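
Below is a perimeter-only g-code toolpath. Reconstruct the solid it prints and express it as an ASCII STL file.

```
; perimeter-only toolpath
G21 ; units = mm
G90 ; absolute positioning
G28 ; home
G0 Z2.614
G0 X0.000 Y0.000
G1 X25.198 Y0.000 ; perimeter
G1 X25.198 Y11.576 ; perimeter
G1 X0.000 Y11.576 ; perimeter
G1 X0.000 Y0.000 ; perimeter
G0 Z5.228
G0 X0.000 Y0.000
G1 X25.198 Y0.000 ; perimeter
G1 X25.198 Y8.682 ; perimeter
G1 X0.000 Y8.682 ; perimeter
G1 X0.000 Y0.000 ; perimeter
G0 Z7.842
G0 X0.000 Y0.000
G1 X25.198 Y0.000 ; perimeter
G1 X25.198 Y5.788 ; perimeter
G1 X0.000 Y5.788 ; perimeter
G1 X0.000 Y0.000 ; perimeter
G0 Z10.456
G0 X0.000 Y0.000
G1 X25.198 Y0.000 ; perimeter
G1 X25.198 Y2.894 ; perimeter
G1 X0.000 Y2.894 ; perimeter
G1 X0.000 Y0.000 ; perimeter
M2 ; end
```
solid part
  facet normal 0.0000 0.0000 -1.0000
    outer loop
      vertex 25.198 14.470 0.000
      vertex 25.198 0.000 0.000
      vertex 0.000 0.000 0.000
    endloop
  endfacet
  facet normal 0.0000 0.0000 -1.0000
    outer loop
      vertex 0.000 14.470 0.000
      vertex 25.198 14.470 0.000
      vertex 0.000 0.000 0.000
    endloop
  endfacet
  facet normal 0.0000 -1.0000 0.0000
    outer loop
      vertex 0.000 0.000 0.000
      vertex 25.198 0.000 0.000
      vertex 25.198 0.000 13.070
    endloop
  endfacet
  facet normal 0.0000 -1.0000 0.0000
    outer loop
      vertex 0.000 0.000 0.000
      vertex 25.198 0.000 13.070
      vertex 0.000 0.000 13.070
    endloop
  endfacet
  facet normal 0.0000 0.6703 0.7421
    outer loop
      vertex 0.000 0.000 13.070
      vertex 25.198 0.000 13.070
      vertex 25.198 14.470 0.000
    endloop
  endfacet
  facet normal 0.0000 0.6703 0.7421
    outer loop
      vertex 0.000 0.000 13.070
      vertex 25.198 14.470 0.000
      vertex 0.000 14.470 0.000
    endloop
  endfacet
  facet normal -1.0000 0.0000 0.0000
    outer loop
      vertex 0.000 0.000 13.070
      vertex 0.000 14.470 0.000
      vertex 0.000 0.000 0.000
    endloop
  endfacet
  facet normal 1.0000 0.0000 0.0000
    outer loop
      vertex 25.198 0.000 0.000
      vertex 25.198 14.470 0.000
      vertex 25.198 0.000 13.070
    endloop
  endfacet
endsolid part

The G0 Z moves step by Δz≈2.614 mm. The G1 loops shrink linearly with z, so the solid tapers from its base footprint up to z≈13.1. Closing with a flat bottom cap and the tapered top and triangulating gives 8 facets — a wedge (ramp): 25.2 × 14.5 mm base, rising to 13.1 mm along the y=0 edge and sloping linearly to z=0 at y=14.5.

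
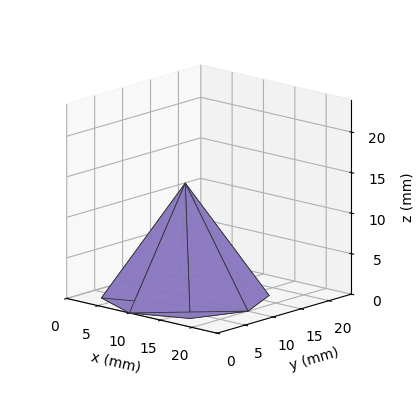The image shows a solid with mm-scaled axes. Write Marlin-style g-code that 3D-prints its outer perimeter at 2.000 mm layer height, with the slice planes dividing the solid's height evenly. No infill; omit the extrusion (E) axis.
Reading the render: the shape is a regular 8-sided pyramid, base circumscribed radius ≈ 10 mm, apex at z ≈ 14 mm (dimensions read to the nearest mm from the axis ticks). For the g-code, the solid's height is divided into equal slices at the stated Δz and each level perimeter traced with G1 moves after a G0 lift.

; perimeter-only toolpath
G21 ; units = mm
G90 ; absolute positioning
G28 ; home
; layer 1
G0 Z2.000
G0 X18.571 Y10.000
G1 X16.061 Y16.061
G1 X10.000 Y18.571
G1 X3.939 Y16.061
G1 X1.429 Y10.000
G1 X3.939 Y3.939
G1 X10.000 Y1.429
G1 X16.061 Y3.939
G1 X18.571 Y10.000
; layer 2
G0 Z4.000
G0 X17.143 Y10.000
G1 X15.051 Y15.051
G1 X10.000 Y17.143
G1 X4.949 Y15.051
G1 X2.857 Y10.000
G1 X4.949 Y4.949
G1 X10.000 Y2.857
G1 X15.051 Y4.949
G1 X17.143 Y10.000
; layer 3
G0 Z6.000
G0 X15.714 Y10.000
G1 X14.041 Y14.041
G1 X10.000 Y15.714
G1 X5.959 Y14.041
G1 X4.286 Y10.000
G1 X5.959 Y5.959
G1 X10.000 Y4.286
G1 X14.041 Y5.959
G1 X15.714 Y10.000
; layer 4
G0 Z8.000
G0 X14.286 Y10.000
G1 X13.030 Y13.030
G1 X10.000 Y14.286
G1 X6.970 Y13.030
G1 X5.714 Y10.000
G1 X6.970 Y6.970
G1 X10.000 Y5.714
G1 X13.030 Y6.970
G1 X14.286 Y10.000
; layer 5
G0 Z10.000
G0 X12.857 Y10.000
G1 X12.020 Y12.020
G1 X10.000 Y12.857
G1 X7.980 Y12.020
G1 X7.143 Y10.000
G1 X7.980 Y7.980
G1 X10.000 Y7.143
G1 X12.020 Y7.980
G1 X12.857 Y10.000
; layer 6
G0 Z12.000
G0 X11.429 Y10.000
G1 X11.010 Y11.010
G1 X10.000 Y11.429
G1 X8.990 Y11.010
G1 X8.571 Y10.000
G1 X8.990 Y8.990
G1 X10.000 Y8.571
G1 X11.010 Y8.990
G1 X11.429 Y10.000
M2 ; end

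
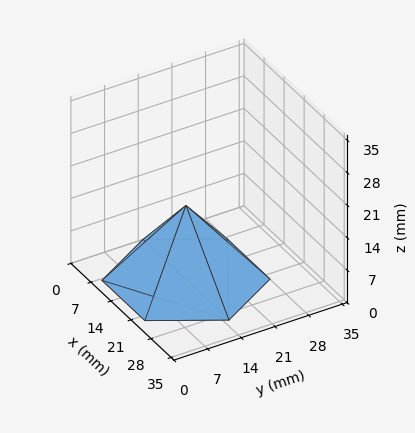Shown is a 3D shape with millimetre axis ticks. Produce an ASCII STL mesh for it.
Reading the render: the shape is a regular 6-sided pyramid, base circumscribed radius ≈ 15 mm, apex at z ≈ 16 mm (dimensions read to the nearest mm from the axis ticks). For the STL, each face is triangulated and given an outward normal.

solid part
  facet normal 0.0000 0.0000 -1.0000
    outer loop
      vertex 7.5 28.0 0.0
      vertex 22.5 28.0 0.0
      vertex 30.0 15.0 0.0
    endloop
  endfacet
  facet normal 0.0000 0.0000 -1.0000
    outer loop
      vertex 0.0 15.0 0.0
      vertex 7.5 28.0 0.0
      vertex 30.0 15.0 0.0
    endloop
  endfacet
  facet normal 0.0000 0.0000 -1.0000
    outer loop
      vertex 7.5 2.0 0.0
      vertex 0.0 15.0 0.0
      vertex 30.0 15.0 0.0
    endloop
  endfacet
  facet normal 0.0000 0.0000 -1.0000
    outer loop
      vertex 22.5 2.0 0.0
      vertex 7.5 2.0 0.0
      vertex 30.0 15.0 0.0
    endloop
  endfacet
  facet normal 0.6724 0.3879 0.6304
    outer loop
      vertex 30.0 15.0 0.0
      vertex 22.5 28.0 0.0
      vertex 15.0 15.0 16.0
    endloop
  endfacet
  facet normal 0.0000 0.7761 0.6306
    outer loop
      vertex 22.5 28.0 0.0
      vertex 7.5 28.0 0.0
      vertex 15.0 15.0 16.0
    endloop
  endfacet
  facet normal -0.6724 0.3879 0.6304
    outer loop
      vertex 7.5 28.0 0.0
      vertex 0.0 15.0 0.0
      vertex 15.0 15.0 16.0
    endloop
  endfacet
  facet normal -0.6724 -0.3879 0.6304
    outer loop
      vertex 0.0 15.0 0.0
      vertex 7.5 2.0 0.0
      vertex 15.0 15.0 16.0
    endloop
  endfacet
  facet normal 0.0000 -0.7761 0.6306
    outer loop
      vertex 7.5 2.0 0.0
      vertex 22.5 2.0 0.0
      vertex 15.0 15.0 16.0
    endloop
  endfacet
  facet normal 0.6724 -0.3879 0.6304
    outer loop
      vertex 22.5 2.0 0.0
      vertex 30.0 15.0 0.0
      vertex 15.0 15.0 16.0
    endloop
  endfacet
endsolid part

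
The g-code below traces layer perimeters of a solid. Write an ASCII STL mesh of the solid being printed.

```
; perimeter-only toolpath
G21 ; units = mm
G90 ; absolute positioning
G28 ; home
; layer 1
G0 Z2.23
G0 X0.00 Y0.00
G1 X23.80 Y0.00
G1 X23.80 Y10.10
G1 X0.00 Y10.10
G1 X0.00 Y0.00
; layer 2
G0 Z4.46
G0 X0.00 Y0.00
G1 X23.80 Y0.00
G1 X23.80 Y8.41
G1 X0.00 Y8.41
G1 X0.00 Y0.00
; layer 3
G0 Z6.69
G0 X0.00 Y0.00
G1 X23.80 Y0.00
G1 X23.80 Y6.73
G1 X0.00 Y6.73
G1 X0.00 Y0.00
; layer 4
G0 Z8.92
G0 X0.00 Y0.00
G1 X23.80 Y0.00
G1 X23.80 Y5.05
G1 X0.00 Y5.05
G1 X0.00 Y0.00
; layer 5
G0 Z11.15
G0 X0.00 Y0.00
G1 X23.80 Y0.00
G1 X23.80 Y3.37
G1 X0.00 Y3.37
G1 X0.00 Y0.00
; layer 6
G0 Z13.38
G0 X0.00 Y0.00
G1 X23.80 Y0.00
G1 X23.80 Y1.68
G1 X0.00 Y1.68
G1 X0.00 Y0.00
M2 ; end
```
solid part
  facet normal 0.0000 0.0000 -1.0000
    outer loop
      vertex 23.80 11.78 0.00
      vertex 23.80 0.00 0.00
      vertex 0.00 0.00 0.00
    endloop
  endfacet
  facet normal 0.0000 0.0000 -1.0000
    outer loop
      vertex 0.00 11.78 0.00
      vertex 23.80 11.78 0.00
      vertex 0.00 0.00 0.00
    endloop
  endfacet
  facet normal 0.0000 -1.0000 0.0000
    outer loop
      vertex 0.00 0.00 0.00
      vertex 23.80 0.00 0.00
      vertex 23.80 0.00 15.61
    endloop
  endfacet
  facet normal 0.0000 -1.0000 0.0000
    outer loop
      vertex 0.00 0.00 0.00
      vertex 23.80 0.00 15.61
      vertex 0.00 0.00 15.61
    endloop
  endfacet
  facet normal 0.0000 0.7982 0.6024
    outer loop
      vertex 0.00 0.00 15.61
      vertex 23.80 0.00 15.61
      vertex 23.80 11.78 0.00
    endloop
  endfacet
  facet normal 0.0000 0.7982 0.6024
    outer loop
      vertex 0.00 0.00 15.61
      vertex 23.80 11.78 0.00
      vertex 0.00 11.78 0.00
    endloop
  endfacet
  facet normal -1.0000 0.0000 0.0000
    outer loop
      vertex 0.00 0.00 15.61
      vertex 0.00 11.78 0.00
      vertex 0.00 0.00 0.00
    endloop
  endfacet
  facet normal 1.0000 0.0000 0.0000
    outer loop
      vertex 23.80 0.00 0.00
      vertex 23.80 11.78 0.00
      vertex 23.80 0.00 15.61
    endloop
  endfacet
endsolid part

The G0 Z moves step by Δz≈2.23 mm. The G1 loops shrink linearly with z, so the solid tapers from its base footprint up to z≈15.6. Closing with a flat bottom cap and the tapered top and triangulating gives 8 facets — a wedge (ramp): 23.8 × 11.8 mm base, rising to 15.6 mm along the y=0 edge and sloping linearly to z=0 at y=11.8.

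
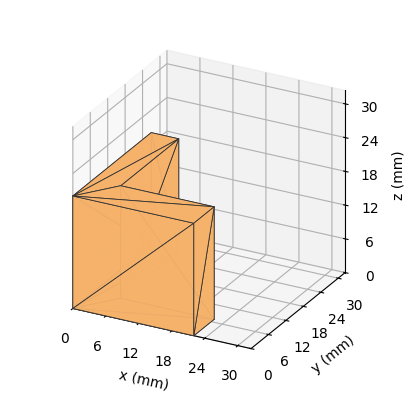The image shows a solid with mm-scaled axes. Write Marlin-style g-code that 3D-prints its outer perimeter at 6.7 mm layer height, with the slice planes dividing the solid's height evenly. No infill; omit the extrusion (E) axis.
Reading the render: the shape is an L-shaped prism: outer 22 × 27 mm, arm thicknesses ≈ 7 mm (horizontal) and 5 mm (vertical), extruded 20 mm in z (dimensions read to the nearest mm from the axis ticks). For the g-code, the solid's height is divided into equal slices at the stated Δz and each level perimeter traced with G1 moves after a G0 lift.

; perimeter-only toolpath
G21 ; units = mm
G90 ; absolute positioning
G28 ; home
; layer 1
G0 Z6.7
G0 X0.0 Y0.0
G1 X22.0 Y0.0
G1 X22.0 Y7.0
G1 X5.0 Y7.0
G1 X5.0 Y27.0
G1 X0.0 Y27.0
G1 X0.0 Y0.0
; layer 2
G0 Z13.3
G0 X0.0 Y0.0
G1 X22.0 Y0.0
G1 X22.0 Y7.0
G1 X5.0 Y7.0
G1 X5.0 Y27.0
G1 X0.0 Y27.0
G1 X0.0 Y0.0
; layer 3
G0 Z20.0
G0 X0.0 Y0.0
G1 X22.0 Y0.0
G1 X22.0 Y7.0
G1 X5.0 Y7.0
G1 X5.0 Y27.0
G1 X0.0 Y27.0
G1 X0.0 Y0.0
M2 ; end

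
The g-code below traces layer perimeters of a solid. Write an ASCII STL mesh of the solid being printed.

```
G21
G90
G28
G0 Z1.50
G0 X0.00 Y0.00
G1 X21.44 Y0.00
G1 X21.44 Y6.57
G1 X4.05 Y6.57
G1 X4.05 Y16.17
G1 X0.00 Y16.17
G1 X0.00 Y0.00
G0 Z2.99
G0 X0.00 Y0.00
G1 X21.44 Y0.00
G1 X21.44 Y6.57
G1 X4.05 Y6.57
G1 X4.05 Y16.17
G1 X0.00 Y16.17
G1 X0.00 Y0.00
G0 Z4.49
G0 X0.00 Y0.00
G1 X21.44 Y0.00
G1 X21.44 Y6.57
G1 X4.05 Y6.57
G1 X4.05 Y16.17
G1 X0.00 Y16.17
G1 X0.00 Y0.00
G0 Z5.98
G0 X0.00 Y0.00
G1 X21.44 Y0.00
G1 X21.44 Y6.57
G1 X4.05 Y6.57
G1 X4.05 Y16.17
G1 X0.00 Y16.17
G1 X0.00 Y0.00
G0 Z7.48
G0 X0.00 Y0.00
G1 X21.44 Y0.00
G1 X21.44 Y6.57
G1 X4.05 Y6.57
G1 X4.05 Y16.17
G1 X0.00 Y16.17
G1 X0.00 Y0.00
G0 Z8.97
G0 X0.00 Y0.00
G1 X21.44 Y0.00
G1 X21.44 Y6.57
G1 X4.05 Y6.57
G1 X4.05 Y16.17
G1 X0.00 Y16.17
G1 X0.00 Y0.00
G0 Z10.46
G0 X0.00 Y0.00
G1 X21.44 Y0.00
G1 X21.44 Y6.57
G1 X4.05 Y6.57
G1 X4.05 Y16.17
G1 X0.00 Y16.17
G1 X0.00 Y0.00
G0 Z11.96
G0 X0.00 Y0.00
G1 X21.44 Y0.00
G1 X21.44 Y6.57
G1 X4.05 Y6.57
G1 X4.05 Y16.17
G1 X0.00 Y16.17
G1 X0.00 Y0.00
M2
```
solid part
  facet normal 0.0000 0.0000 -1.0000
    outer loop
      vertex 21.44 6.57 0.00
      vertex 21.44 0.00 0.00
      vertex 0.00 0.00 0.00
    endloop
  endfacet
  facet normal 0.0000 0.0000 -1.0000
    outer loop
      vertex 4.05 6.57 0.00
      vertex 21.44 6.57 0.00
      vertex 0.00 0.00 0.00
    endloop
  endfacet
  facet normal 0.0000 0.0000 -1.0000
    outer loop
      vertex 4.05 16.17 0.00
      vertex 4.05 6.57 0.00
      vertex 0.00 0.00 0.00
    endloop
  endfacet
  facet normal 0.0000 0.0000 -1.0000
    outer loop
      vertex 0.00 16.17 0.00
      vertex 4.05 16.17 0.00
      vertex 0.00 0.00 0.00
    endloop
  endfacet
  facet normal 0.0000 0.0000 1.0000
    outer loop
      vertex 0.00 0.00 11.96
      vertex 21.44 0.00 11.96
      vertex 21.44 6.57 11.96
    endloop
  endfacet
  facet normal 0.0000 0.0000 1.0000
    outer loop
      vertex 0.00 0.00 11.96
      vertex 21.44 6.57 11.96
      vertex 4.05 6.57 11.96
    endloop
  endfacet
  facet normal 0.0000 0.0000 1.0000
    outer loop
      vertex 0.00 0.00 11.96
      vertex 4.05 6.57 11.96
      vertex 4.05 16.17 11.96
    endloop
  endfacet
  facet normal 0.0000 0.0000 1.0000
    outer loop
      vertex 0.00 0.00 11.96
      vertex 4.05 16.17 11.96
      vertex 0.00 16.17 11.96
    endloop
  endfacet
  facet normal 0.0000 -1.0000 0.0000
    outer loop
      vertex 0.00 0.00 0.00
      vertex 21.44 0.00 0.00
      vertex 21.44 0.00 11.96
    endloop
  endfacet
  facet normal 0.0000 -1.0000 0.0000
    outer loop
      vertex 0.00 0.00 0.00
      vertex 21.44 0.00 11.96
      vertex 0.00 0.00 11.96
    endloop
  endfacet
  facet normal 1.0000 0.0000 0.0000
    outer loop
      vertex 21.44 0.00 0.00
      vertex 21.44 6.57 0.00
      vertex 21.44 6.57 11.96
    endloop
  endfacet
  facet normal 1.0000 0.0000 0.0000
    outer loop
      vertex 21.44 0.00 0.00
      vertex 21.44 6.57 11.96
      vertex 21.44 0.00 11.96
    endloop
  endfacet
  facet normal 0.0000 1.0000 0.0000
    outer loop
      vertex 21.44 6.57 0.00
      vertex 4.05 6.57 0.00
      vertex 4.05 6.57 11.96
    endloop
  endfacet
  facet normal 0.0000 1.0000 0.0000
    outer loop
      vertex 21.44 6.57 0.00
      vertex 4.05 6.57 11.96
      vertex 21.44 6.57 11.96
    endloop
  endfacet
  facet normal 1.0000 0.0000 0.0000
    outer loop
      vertex 4.05 6.57 0.00
      vertex 4.05 16.17 0.00
      vertex 4.05 16.17 11.96
    endloop
  endfacet
  facet normal 1.0000 0.0000 0.0000
    outer loop
      vertex 4.05 6.57 0.00
      vertex 4.05 16.17 11.96
      vertex 4.05 6.57 11.96
    endloop
  endfacet
  facet normal 0.0000 1.0000 0.0000
    outer loop
      vertex 4.05 16.17 0.00
      vertex 0.00 16.17 0.00
      vertex 0.00 16.17 11.96
    endloop
  endfacet
  facet normal 0.0000 1.0000 0.0000
    outer loop
      vertex 4.05 16.17 0.00
      vertex 0.00 16.17 11.96
      vertex 4.05 16.17 11.96
    endloop
  endfacet
  facet normal -1.0000 0.0000 0.0000
    outer loop
      vertex 0.00 16.17 0.00
      vertex 0.00 0.00 0.00
      vertex 0.00 0.00 11.96
    endloop
  endfacet
  facet normal -1.0000 0.0000 0.0000
    outer loop
      vertex 0.00 16.17 0.00
      vertex 0.00 0.00 11.96
      vertex 0.00 16.17 11.96
    endloop
  endfacet
endsolid part

The G0 Z moves step by Δz≈1.50 mm. Every layer's G1 loop is the same polygon, so the solid is a straight extrusion of it from z=0 to z≈12. Closing with flat bottom and top caps and triangulating gives 20 facets — an L-shaped prism: outer 21.4 × 16.2 mm, arm thicknesses ≈ 6.57 mm (horizontal) and 4.05 mm (vertical), extruded 12 mm in z.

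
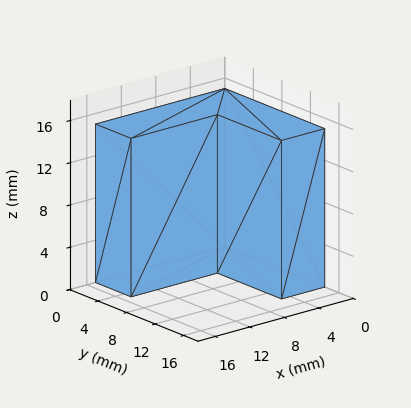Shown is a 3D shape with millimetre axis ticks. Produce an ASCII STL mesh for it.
Reading the render: the shape is an L-shaped prism: outer 15 × 14 mm, arm thicknesses ≈ 5 mm (horizontal) and 5 mm (vertical), extruded 15 mm in z (dimensions read to the nearest mm from the axis ticks). For the STL, each face is triangulated and given an outward normal.

solid part
  facet normal 0.0000 0.0000 -1.0000
    outer loop
      vertex 15.00 5.00 0.00
      vertex 15.00 0.00 0.00
      vertex 0.00 0.00 0.00
    endloop
  endfacet
  facet normal 0.0000 0.0000 -1.0000
    outer loop
      vertex 5.00 5.00 0.00
      vertex 15.00 5.00 0.00
      vertex 0.00 0.00 0.00
    endloop
  endfacet
  facet normal 0.0000 0.0000 -1.0000
    outer loop
      vertex 5.00 14.00 0.00
      vertex 5.00 5.00 0.00
      vertex 0.00 0.00 0.00
    endloop
  endfacet
  facet normal 0.0000 0.0000 -1.0000
    outer loop
      vertex 0.00 14.00 0.00
      vertex 5.00 14.00 0.00
      vertex 0.00 0.00 0.00
    endloop
  endfacet
  facet normal 0.0000 0.0000 1.0000
    outer loop
      vertex 0.00 0.00 15.00
      vertex 15.00 0.00 15.00
      vertex 15.00 5.00 15.00
    endloop
  endfacet
  facet normal 0.0000 0.0000 1.0000
    outer loop
      vertex 0.00 0.00 15.00
      vertex 15.00 5.00 15.00
      vertex 5.00 5.00 15.00
    endloop
  endfacet
  facet normal 0.0000 0.0000 1.0000
    outer loop
      vertex 0.00 0.00 15.00
      vertex 5.00 5.00 15.00
      vertex 5.00 14.00 15.00
    endloop
  endfacet
  facet normal 0.0000 0.0000 1.0000
    outer loop
      vertex 0.00 0.00 15.00
      vertex 5.00 14.00 15.00
      vertex 0.00 14.00 15.00
    endloop
  endfacet
  facet normal 0.0000 -1.0000 0.0000
    outer loop
      vertex 0.00 0.00 0.00
      vertex 15.00 0.00 0.00
      vertex 15.00 0.00 15.00
    endloop
  endfacet
  facet normal 0.0000 -1.0000 0.0000
    outer loop
      vertex 0.00 0.00 0.00
      vertex 15.00 0.00 15.00
      vertex 0.00 0.00 15.00
    endloop
  endfacet
  facet normal 1.0000 0.0000 0.0000
    outer loop
      vertex 15.00 0.00 0.00
      vertex 15.00 5.00 0.00
      vertex 15.00 5.00 15.00
    endloop
  endfacet
  facet normal 1.0000 0.0000 0.0000
    outer loop
      vertex 15.00 0.00 0.00
      vertex 15.00 5.00 15.00
      vertex 15.00 0.00 15.00
    endloop
  endfacet
  facet normal 0.0000 1.0000 0.0000
    outer loop
      vertex 15.00 5.00 0.00
      vertex 5.00 5.00 0.00
      vertex 5.00 5.00 15.00
    endloop
  endfacet
  facet normal 0.0000 1.0000 0.0000
    outer loop
      vertex 15.00 5.00 0.00
      vertex 5.00 5.00 15.00
      vertex 15.00 5.00 15.00
    endloop
  endfacet
  facet normal 1.0000 0.0000 0.0000
    outer loop
      vertex 5.00 5.00 0.00
      vertex 5.00 14.00 0.00
      vertex 5.00 14.00 15.00
    endloop
  endfacet
  facet normal 1.0000 0.0000 0.0000
    outer loop
      vertex 5.00 5.00 0.00
      vertex 5.00 14.00 15.00
      vertex 5.00 5.00 15.00
    endloop
  endfacet
  facet normal 0.0000 1.0000 0.0000
    outer loop
      vertex 5.00 14.00 0.00
      vertex 0.00 14.00 0.00
      vertex 0.00 14.00 15.00
    endloop
  endfacet
  facet normal 0.0000 1.0000 0.0000
    outer loop
      vertex 5.00 14.00 0.00
      vertex 0.00 14.00 15.00
      vertex 5.00 14.00 15.00
    endloop
  endfacet
  facet normal -1.0000 0.0000 0.0000
    outer loop
      vertex 0.00 14.00 0.00
      vertex 0.00 0.00 0.00
      vertex 0.00 0.00 15.00
    endloop
  endfacet
  facet normal -1.0000 0.0000 0.0000
    outer loop
      vertex 0.00 14.00 0.00
      vertex 0.00 0.00 15.00
      vertex 0.00 14.00 15.00
    endloop
  endfacet
endsolid part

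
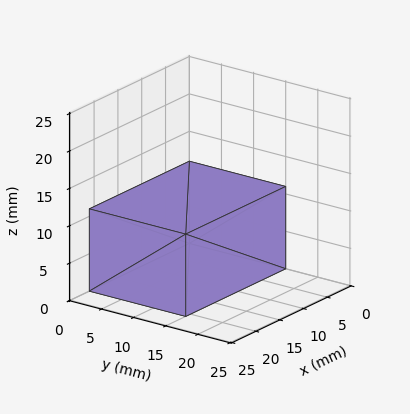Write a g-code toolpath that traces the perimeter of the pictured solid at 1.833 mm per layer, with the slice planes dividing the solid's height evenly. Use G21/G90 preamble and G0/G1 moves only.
Reading the render: the shape is a rectangular box, roughly 21 × 15 mm footprint and 11 mm tall (dimensions read to the nearest mm from the axis ticks). For the g-code, the solid's height is divided into equal slices at the stated Δz and each level perimeter traced with G1 moves after a G0 lift.

; perimeter-only toolpath
G21 ; units = mm
G90 ; absolute positioning
G28 ; home
; layer 1
G0 Z1.833
G0 X0.000 Y0.000
G1 X21.000 Y0.000
G1 X21.000 Y15.000
G1 X0.000 Y15.000
G1 X0.000 Y0.000
; layer 2
G0 Z3.667
G0 X0.000 Y0.000
G1 X21.000 Y0.000
G1 X21.000 Y15.000
G1 X0.000 Y15.000
G1 X0.000 Y0.000
; layer 3
G0 Z5.500
G0 X0.000 Y0.000
G1 X21.000 Y0.000
G1 X21.000 Y15.000
G1 X0.000 Y15.000
G1 X0.000 Y0.000
; layer 4
G0 Z7.333
G0 X0.000 Y0.000
G1 X21.000 Y0.000
G1 X21.000 Y15.000
G1 X0.000 Y15.000
G1 X0.000 Y0.000
; layer 5
G0 Z9.167
G0 X0.000 Y0.000
G1 X21.000 Y0.000
G1 X21.000 Y15.000
G1 X0.000 Y15.000
G1 X0.000 Y0.000
; layer 6
G0 Z11.000
G0 X0.000 Y0.000
G1 X21.000 Y0.000
G1 X21.000 Y15.000
G1 X0.000 Y15.000
G1 X0.000 Y0.000
M2 ; end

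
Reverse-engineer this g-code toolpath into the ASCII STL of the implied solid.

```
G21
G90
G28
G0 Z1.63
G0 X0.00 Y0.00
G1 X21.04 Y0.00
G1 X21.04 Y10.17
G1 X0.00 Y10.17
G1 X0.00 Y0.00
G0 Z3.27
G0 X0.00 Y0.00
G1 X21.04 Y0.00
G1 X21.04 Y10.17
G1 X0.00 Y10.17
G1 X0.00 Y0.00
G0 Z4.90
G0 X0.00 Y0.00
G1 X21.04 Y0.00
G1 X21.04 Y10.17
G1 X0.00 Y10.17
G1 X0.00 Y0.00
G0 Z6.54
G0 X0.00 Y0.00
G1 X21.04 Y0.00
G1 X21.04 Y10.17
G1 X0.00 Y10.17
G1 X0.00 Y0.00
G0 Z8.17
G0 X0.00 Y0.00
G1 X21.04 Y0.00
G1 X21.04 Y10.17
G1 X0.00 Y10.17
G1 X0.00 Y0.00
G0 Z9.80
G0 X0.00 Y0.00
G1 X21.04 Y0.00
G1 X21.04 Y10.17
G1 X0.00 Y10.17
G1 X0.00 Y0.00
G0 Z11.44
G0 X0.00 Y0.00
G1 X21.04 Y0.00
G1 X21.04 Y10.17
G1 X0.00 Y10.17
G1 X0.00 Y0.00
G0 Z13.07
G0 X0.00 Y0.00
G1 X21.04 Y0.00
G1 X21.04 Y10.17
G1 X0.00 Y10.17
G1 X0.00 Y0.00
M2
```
solid part
  facet normal 0.0000 0.0000 -1.0000
    outer loop
      vertex 21.04 10.17 0.00
      vertex 21.04 0.00 0.00
      vertex 0.00 0.00 0.00
    endloop
  endfacet
  facet normal 0.0000 0.0000 -1.0000
    outer loop
      vertex 0.00 10.17 0.00
      vertex 21.04 10.17 0.00
      vertex 0.00 0.00 0.00
    endloop
  endfacet
  facet normal 0.0000 0.0000 1.0000
    outer loop
      vertex 0.00 0.00 13.07
      vertex 21.04 0.00 13.07
      vertex 21.04 10.17 13.07
    endloop
  endfacet
  facet normal 0.0000 0.0000 1.0000
    outer loop
      vertex 0.00 0.00 13.07
      vertex 21.04 10.17 13.07
      vertex 0.00 10.17 13.07
    endloop
  endfacet
  facet normal 0.0000 -1.0000 0.0000
    outer loop
      vertex 0.00 0.00 0.00
      vertex 21.04 0.00 0.00
      vertex 21.04 0.00 13.07
    endloop
  endfacet
  facet normal 0.0000 -1.0000 0.0000
    outer loop
      vertex 0.00 0.00 0.00
      vertex 21.04 0.00 13.07
      vertex 0.00 0.00 13.07
    endloop
  endfacet
  facet normal 0.0000 1.0000 0.0000
    outer loop
      vertex 21.04 10.17 13.07
      vertex 21.04 10.17 0.00
      vertex 0.00 10.17 0.00
    endloop
  endfacet
  facet normal 0.0000 1.0000 0.0000
    outer loop
      vertex 0.00 10.17 13.07
      vertex 21.04 10.17 13.07
      vertex 0.00 10.17 0.00
    endloop
  endfacet
  facet normal -1.0000 0.0000 0.0000
    outer loop
      vertex 0.00 10.17 13.07
      vertex 0.00 10.17 0.00
      vertex 0.00 0.00 0.00
    endloop
  endfacet
  facet normal -1.0000 0.0000 0.0000
    outer loop
      vertex 0.00 0.00 13.07
      vertex 0.00 10.17 13.07
      vertex 0.00 0.00 0.00
    endloop
  endfacet
  facet normal 1.0000 0.0000 0.0000
    outer loop
      vertex 21.04 0.00 0.00
      vertex 21.04 10.17 0.00
      vertex 21.04 10.17 13.07
    endloop
  endfacet
  facet normal 1.0000 0.0000 0.0000
    outer loop
      vertex 21.04 0.00 0.00
      vertex 21.04 10.17 13.07
      vertex 21.04 0.00 13.07
    endloop
  endfacet
endsolid part

The G0 Z moves step by Δz≈1.63 mm. Every layer's G1 loop is the same polygon, so the solid is a straight extrusion of it from z=0 to z≈13.1. Closing with flat bottom and top caps and triangulating gives 12 facets — a rectangular box, roughly 21 × 10.2 mm footprint and 13.1 mm tall.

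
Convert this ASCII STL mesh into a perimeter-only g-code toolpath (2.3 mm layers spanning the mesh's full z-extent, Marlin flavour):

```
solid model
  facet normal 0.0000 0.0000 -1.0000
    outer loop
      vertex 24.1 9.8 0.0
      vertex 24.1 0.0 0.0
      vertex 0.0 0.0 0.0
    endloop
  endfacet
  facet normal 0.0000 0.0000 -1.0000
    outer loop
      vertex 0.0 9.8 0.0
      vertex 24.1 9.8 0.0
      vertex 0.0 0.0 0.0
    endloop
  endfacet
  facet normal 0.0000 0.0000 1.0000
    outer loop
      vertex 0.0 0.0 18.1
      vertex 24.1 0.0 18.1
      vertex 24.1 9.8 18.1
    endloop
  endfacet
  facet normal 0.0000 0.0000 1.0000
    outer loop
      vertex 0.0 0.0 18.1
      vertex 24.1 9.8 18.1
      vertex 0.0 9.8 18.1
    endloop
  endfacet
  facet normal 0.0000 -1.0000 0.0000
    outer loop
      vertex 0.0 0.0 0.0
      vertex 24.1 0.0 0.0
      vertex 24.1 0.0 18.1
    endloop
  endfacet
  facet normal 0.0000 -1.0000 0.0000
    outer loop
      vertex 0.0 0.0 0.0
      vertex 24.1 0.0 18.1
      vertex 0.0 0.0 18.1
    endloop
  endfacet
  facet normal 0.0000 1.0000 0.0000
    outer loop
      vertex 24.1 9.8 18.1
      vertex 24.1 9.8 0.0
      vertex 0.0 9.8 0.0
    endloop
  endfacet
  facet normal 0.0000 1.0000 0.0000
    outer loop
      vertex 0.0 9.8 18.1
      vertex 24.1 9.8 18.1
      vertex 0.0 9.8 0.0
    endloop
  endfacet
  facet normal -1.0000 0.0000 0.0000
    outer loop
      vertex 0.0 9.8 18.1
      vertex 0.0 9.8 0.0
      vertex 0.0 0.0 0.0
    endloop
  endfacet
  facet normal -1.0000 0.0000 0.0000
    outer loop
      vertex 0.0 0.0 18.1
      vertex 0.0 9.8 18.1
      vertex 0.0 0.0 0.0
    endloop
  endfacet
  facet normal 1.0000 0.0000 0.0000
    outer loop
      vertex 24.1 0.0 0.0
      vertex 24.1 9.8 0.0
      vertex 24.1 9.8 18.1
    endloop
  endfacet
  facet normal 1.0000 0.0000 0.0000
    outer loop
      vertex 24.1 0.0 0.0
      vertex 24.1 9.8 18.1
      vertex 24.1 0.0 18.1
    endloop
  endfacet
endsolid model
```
; perimeter-only toolpath
G21 ; units = mm
G90 ; absolute positioning
G28 ; home
; layer 1
G0 Z2.3
G0 X0.0 Y0.0
G1 X24.1 Y0.0
G1 X24.1 Y9.8
G1 X0.0 Y9.8
G1 X0.0 Y0.0
; layer 2
G0 Z4.5
G0 X0.0 Y0.0
G1 X24.1 Y0.0
G1 X24.1 Y9.8
G1 X0.0 Y9.8
G1 X0.0 Y0.0
; layer 3
G0 Z6.8
G0 X0.0 Y0.0
G1 X24.1 Y0.0
G1 X24.1 Y9.8
G1 X0.0 Y9.8
G1 X0.0 Y0.0
; layer 4
G0 Z9.1
G0 X0.0 Y0.0
G1 X24.1 Y0.0
G1 X24.1 Y9.8
G1 X0.0 Y9.8
G1 X0.0 Y0.0
; layer 5
G0 Z11.3
G0 X0.0 Y0.0
G1 X24.1 Y0.0
G1 X24.1 Y9.8
G1 X0.0 Y9.8
G1 X0.0 Y0.0
; layer 6
G0 Z13.6
G0 X0.0 Y0.0
G1 X24.1 Y0.0
G1 X24.1 Y9.8
G1 X0.0 Y9.8
G1 X0.0 Y0.0
; layer 7
G0 Z15.8
G0 X0.0 Y0.0
G1 X24.1 Y0.0
G1 X24.1 Y9.8
G1 X0.0 Y9.8
G1 X0.0 Y0.0
; layer 8
G0 Z18.1
G0 X0.0 Y0.0
G1 X24.1 Y0.0
G1 X24.1 Y9.8
G1 X0.0 Y9.8
G1 X0.0 Y0.0
M2 ; end

The solid is a rectangular box, roughly 24.1 × 9.8 mm footprint and 18.1 mm tall. Slicing at Δz = 2.3 mm — 8 equal slices spanning the solid's height, so layer i sits at z = i·h/8 — gives 8 non-empty perimeters. Each is a 4-segment closed polygon; G0 lifts to the layer z and rapids to the start vertex, then G1 traces the edges.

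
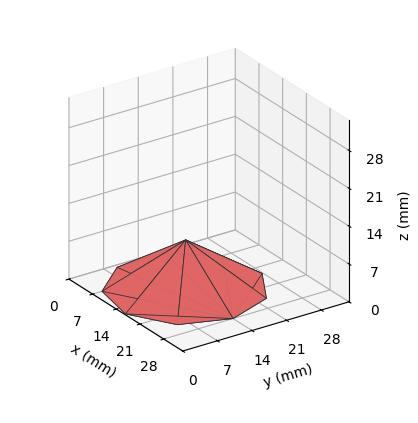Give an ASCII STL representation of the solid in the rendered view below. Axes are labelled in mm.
Reading the render: the shape is a regular 9-sided pyramid, base circumscribed radius ≈ 14 mm, apex at z ≈ 9 mm (dimensions read to the nearest mm from the axis ticks). For the STL, each face is triangulated and given an outward normal.

solid part
  facet normal 0.0000 0.0000 -1.0000
    outer loop
      vertex 16.4 27.8 0.0
      vertex 24.7 23.0 0.0
      vertex 28.0 14.0 0.0
    endloop
  endfacet
  facet normal 0.0000 0.0000 -1.0000
    outer loop
      vertex 7.0 26.1 0.0
      vertex 16.4 27.8 0.0
      vertex 28.0 14.0 0.0
    endloop
  endfacet
  facet normal 0.0000 0.0000 -1.0000
    outer loop
      vertex 0.8 18.8 0.0
      vertex 7.0 26.1 0.0
      vertex 28.0 14.0 0.0
    endloop
  endfacet
  facet normal 0.0000 0.0000 -1.0000
    outer loop
      vertex 0.8 9.2 0.0
      vertex 0.8 18.8 0.0
      vertex 28.0 14.0 0.0
    endloop
  endfacet
  facet normal 0.0000 0.0000 -1.0000
    outer loop
      vertex 7.0 1.9 0.0
      vertex 0.8 9.2 0.0
      vertex 28.0 14.0 0.0
    endloop
  endfacet
  facet normal 0.0000 0.0000 -1.0000
    outer loop
      vertex 16.4 0.2 0.0
      vertex 7.0 1.9 0.0
      vertex 28.0 14.0 0.0
    endloop
  endfacet
  facet normal 0.0000 0.0000 -1.0000
    outer loop
      vertex 24.7 5.0 0.0
      vertex 16.4 0.2 0.0
      vertex 28.0 14.0 0.0
    endloop
  endfacet
  facet normal 0.5304 0.1945 0.8251
    outer loop
      vertex 28.0 14.0 0.0
      vertex 24.7 23.0 0.0
      vertex 14.0 14.0 9.0
    endloop
  endfacet
  facet normal 0.2828 0.4890 0.8252
    outer loop
      vertex 24.7 23.0 0.0
      vertex 16.4 27.8 0.0
      vertex 14.0 14.0 9.0
    endloop
  endfacet
  facet normal -0.1005 0.5557 0.8253
    outer loop
      vertex 16.4 27.8 0.0
      vertex 7.0 26.1 0.0
      vertex 14.0 14.0 9.0
    endloop
  endfacet
  facet normal -0.4301 0.3653 0.8256
    outer loop
      vertex 7.0 26.1 0.0
      vertex 0.8 18.8 0.0
      vertex 14.0 14.0 9.0
    endloop
  endfacet
  facet normal -0.5633 0.0000 0.8262
    outer loop
      vertex 0.8 18.8 0.0
      vertex 0.8 9.2 0.0
      vertex 14.0 14.0 9.0
    endloop
  endfacet
  facet normal -0.4301 -0.3653 0.8256
    outer loop
      vertex 0.8 9.2 0.0
      vertex 7.0 1.9 0.0
      vertex 14.0 14.0 9.0
    endloop
  endfacet
  facet normal -0.1005 -0.5557 0.8253
    outer loop
      vertex 7.0 1.9 0.0
      vertex 16.4 0.2 0.0
      vertex 14.0 14.0 9.0
    endloop
  endfacet
  facet normal 0.2828 -0.4890 0.8252
    outer loop
      vertex 16.4 0.2 0.0
      vertex 24.7 5.0 0.0
      vertex 14.0 14.0 9.0
    endloop
  endfacet
  facet normal 0.5304 -0.1945 0.8251
    outer loop
      vertex 24.7 5.0 0.0
      vertex 28.0 14.0 0.0
      vertex 14.0 14.0 9.0
    endloop
  endfacet
endsolid part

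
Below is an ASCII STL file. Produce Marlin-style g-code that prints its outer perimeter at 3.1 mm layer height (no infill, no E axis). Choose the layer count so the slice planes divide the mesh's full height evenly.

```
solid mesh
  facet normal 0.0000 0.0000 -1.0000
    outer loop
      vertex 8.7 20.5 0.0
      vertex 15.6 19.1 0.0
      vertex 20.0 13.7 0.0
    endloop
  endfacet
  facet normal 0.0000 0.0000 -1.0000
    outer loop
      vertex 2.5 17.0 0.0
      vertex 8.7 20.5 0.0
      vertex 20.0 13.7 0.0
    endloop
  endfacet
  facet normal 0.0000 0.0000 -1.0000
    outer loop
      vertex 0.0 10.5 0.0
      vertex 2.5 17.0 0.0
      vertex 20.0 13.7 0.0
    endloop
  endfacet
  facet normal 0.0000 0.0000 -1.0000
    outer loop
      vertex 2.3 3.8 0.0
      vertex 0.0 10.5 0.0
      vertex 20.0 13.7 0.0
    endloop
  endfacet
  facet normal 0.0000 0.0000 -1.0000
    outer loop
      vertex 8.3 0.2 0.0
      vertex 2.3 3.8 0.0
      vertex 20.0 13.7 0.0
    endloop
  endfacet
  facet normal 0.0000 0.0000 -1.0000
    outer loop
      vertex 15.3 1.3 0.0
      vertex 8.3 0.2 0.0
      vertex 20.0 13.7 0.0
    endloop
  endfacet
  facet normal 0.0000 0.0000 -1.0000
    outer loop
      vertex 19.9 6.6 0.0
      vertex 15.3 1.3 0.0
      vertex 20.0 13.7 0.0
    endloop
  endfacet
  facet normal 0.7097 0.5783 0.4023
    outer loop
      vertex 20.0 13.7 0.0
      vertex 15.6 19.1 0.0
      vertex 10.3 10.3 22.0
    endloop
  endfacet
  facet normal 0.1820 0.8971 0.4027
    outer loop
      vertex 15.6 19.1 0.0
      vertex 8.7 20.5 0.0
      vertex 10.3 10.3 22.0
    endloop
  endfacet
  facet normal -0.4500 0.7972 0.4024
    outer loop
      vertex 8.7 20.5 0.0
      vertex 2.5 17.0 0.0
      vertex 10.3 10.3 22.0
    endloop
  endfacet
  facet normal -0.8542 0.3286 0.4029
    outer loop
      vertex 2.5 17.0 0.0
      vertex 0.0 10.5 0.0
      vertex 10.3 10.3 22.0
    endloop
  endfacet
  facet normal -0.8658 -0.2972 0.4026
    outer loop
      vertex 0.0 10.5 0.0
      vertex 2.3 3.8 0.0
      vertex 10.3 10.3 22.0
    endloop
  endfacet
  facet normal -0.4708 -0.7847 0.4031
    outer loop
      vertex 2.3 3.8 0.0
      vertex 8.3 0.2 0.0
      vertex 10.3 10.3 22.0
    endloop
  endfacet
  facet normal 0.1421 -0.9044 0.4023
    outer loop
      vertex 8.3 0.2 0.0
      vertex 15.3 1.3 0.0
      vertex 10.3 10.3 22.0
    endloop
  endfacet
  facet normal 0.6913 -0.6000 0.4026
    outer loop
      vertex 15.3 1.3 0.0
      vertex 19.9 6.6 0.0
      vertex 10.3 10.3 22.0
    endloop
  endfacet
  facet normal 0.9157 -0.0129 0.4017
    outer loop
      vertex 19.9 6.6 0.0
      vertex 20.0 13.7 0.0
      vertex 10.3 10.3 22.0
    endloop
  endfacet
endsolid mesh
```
; perimeter-only toolpath
G21 ; units = mm
G90 ; absolute positioning
G28 ; home
; layer 1
G0 Z3.1
G0 X18.6 Y13.2
G1 X14.8 Y17.8
G1 X8.9 Y19.0
G1 X3.6 Y16.0
G1 X1.5 Y10.5
G1 X3.4 Y4.7
G1 X8.6 Y1.6
G1 X14.6 Y2.6
G1 X18.5 Y7.1
G1 X18.6 Y13.2
; layer 2
G0 Z6.3
G0 X17.2 Y12.7
G1 X14.1 Y16.6
G1 X9.2 Y17.6
G1 X4.7 Y15.1
G1 X2.9 Y10.4
G1 X4.6 Y5.7
G1 X8.9 Y3.1
G1 X13.9 Y3.9
G1 X17.2 Y7.7
G1 X17.2 Y12.7
; layer 3
G0 Z9.4
G0 X15.8 Y12.2
G1 X13.3 Y15.3
G1 X9.4 Y16.1
G1 X5.8 Y14.1
G1 X4.4 Y10.4
G1 X5.7 Y6.6
G1 X9.2 Y4.5
G1 X13.2 Y5.2
G1 X15.8 Y8.2
G1 X15.8 Y12.2
; layer 4
G0 Z12.6
G0 X14.5 Y11.8
G1 X12.6 Y14.1
G1 X9.6 Y14.7
G1 X7.0 Y13.2
G1 X5.9 Y10.4
G1 X6.9 Y7.5
G1 X9.4 Y6.0
G1 X12.4 Y6.4
G1 X14.4 Y8.7
G1 X14.5 Y11.8
; layer 5
G0 Z15.7
G0 X13.1 Y11.3
G1 X11.8 Y12.8
G1 X9.8 Y13.2
G1 X8.1 Y12.2
G1 X7.4 Y10.4
G1 X8.0 Y8.4
G1 X9.7 Y7.4
G1 X11.7 Y7.7
G1 X13.0 Y9.2
G1 X13.1 Y11.3
; layer 6
G0 Z18.9
G0 X11.7 Y10.8
G1 X11.1 Y11.6
G1 X10.1 Y11.8
G1 X9.2 Y11.3
G1 X8.8 Y10.3
G1 X9.2 Y9.4
G1 X10.0 Y8.9
G1 X11.0 Y9.0
G1 X11.7 Y9.8
G1 X11.7 Y10.8
M2 ; end

The solid is a regular 9-sided pyramid, base circumscribed radius ≈ 10.3 mm, apex at z ≈ 22 mm. Slicing at Δz = 3.1 mm — 7 equal slices spanning the solid's height, so layer i sits at z = i·h/7 — gives 6 non-empty perimeters. Each is a 9-segment closed polygon; G0 lifts to the layer z and rapids to the start vertex, then G1 traces the edges. The cross-section shrinks linearly with z (the slice at the apex is degenerate and omitted).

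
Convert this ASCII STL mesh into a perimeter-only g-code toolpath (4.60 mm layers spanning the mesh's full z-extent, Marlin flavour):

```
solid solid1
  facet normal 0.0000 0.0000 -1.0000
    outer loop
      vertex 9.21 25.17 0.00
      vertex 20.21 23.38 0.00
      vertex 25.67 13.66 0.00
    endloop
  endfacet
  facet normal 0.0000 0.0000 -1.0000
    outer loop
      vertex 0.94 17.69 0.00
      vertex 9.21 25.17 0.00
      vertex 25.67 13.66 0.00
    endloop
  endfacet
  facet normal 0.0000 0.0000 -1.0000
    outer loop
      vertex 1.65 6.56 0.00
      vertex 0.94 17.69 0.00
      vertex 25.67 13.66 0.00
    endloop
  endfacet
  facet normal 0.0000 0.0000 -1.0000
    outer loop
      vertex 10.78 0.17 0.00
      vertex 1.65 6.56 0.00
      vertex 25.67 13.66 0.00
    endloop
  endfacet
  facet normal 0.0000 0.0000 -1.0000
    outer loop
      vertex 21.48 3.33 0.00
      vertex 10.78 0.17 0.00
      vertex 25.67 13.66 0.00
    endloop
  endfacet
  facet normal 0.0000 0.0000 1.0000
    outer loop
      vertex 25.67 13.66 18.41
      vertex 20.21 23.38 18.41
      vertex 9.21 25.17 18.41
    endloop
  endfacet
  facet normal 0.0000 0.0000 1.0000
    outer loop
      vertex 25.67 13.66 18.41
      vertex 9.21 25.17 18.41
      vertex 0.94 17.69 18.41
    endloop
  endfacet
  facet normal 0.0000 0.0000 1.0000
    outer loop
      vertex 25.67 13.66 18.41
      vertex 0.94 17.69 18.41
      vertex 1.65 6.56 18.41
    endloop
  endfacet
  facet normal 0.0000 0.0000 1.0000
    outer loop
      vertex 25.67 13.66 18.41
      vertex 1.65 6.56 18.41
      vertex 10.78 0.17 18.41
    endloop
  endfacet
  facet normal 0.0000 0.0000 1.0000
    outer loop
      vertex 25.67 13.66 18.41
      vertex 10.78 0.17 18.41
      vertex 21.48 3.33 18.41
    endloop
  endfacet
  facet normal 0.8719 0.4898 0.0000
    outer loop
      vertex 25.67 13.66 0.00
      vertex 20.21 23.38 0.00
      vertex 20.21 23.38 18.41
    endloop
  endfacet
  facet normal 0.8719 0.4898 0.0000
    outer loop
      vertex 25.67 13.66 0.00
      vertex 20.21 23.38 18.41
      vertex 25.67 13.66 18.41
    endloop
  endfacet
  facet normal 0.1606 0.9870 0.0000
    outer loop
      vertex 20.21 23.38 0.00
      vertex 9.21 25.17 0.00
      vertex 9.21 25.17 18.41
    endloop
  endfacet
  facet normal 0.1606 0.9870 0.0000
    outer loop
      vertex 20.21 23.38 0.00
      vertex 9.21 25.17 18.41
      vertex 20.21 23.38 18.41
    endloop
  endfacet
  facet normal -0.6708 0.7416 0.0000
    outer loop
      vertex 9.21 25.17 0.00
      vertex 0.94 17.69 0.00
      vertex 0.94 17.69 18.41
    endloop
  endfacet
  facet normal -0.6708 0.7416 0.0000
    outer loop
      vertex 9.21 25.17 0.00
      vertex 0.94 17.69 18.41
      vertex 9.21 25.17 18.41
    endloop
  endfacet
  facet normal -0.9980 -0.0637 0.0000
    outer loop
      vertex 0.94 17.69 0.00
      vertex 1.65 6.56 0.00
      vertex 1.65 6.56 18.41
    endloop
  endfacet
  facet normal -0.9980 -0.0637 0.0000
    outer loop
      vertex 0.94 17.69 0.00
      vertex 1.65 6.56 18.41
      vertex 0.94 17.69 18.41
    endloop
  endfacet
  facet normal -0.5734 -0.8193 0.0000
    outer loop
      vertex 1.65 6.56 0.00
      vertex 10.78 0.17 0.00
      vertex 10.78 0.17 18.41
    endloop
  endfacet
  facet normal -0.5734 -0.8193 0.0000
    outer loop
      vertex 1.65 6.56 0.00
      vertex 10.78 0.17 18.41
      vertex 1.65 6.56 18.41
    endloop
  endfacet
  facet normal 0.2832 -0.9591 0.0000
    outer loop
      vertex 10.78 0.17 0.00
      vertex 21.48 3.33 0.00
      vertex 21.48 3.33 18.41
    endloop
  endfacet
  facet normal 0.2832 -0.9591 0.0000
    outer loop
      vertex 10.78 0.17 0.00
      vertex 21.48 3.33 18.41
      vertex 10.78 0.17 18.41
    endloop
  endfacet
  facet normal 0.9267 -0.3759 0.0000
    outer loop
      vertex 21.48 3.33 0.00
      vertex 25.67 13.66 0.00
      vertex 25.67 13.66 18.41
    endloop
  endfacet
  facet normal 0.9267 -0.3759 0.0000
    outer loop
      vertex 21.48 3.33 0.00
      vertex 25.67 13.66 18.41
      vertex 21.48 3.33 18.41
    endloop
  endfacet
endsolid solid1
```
; perimeter-only toolpath
G21 ; units = mm
G90 ; absolute positioning
G28 ; home
; layer 1
G0 Z4.60
G0 X25.67 Y13.66
G1 X20.21 Y23.38
G1 X9.21 Y25.17
G1 X0.94 Y17.69
G1 X1.65 Y6.56
G1 X10.78 Y0.17
G1 X21.48 Y3.33
G1 X25.67 Y13.66
; layer 2
G0 Z9.21
G0 X25.67 Y13.66
G1 X20.21 Y23.38
G1 X9.21 Y25.17
G1 X0.94 Y17.69
G1 X1.65 Y6.56
G1 X10.78 Y0.17
G1 X21.48 Y3.33
G1 X25.67 Y13.66
; layer 3
G0 Z13.81
G0 X25.67 Y13.66
G1 X20.21 Y23.38
G1 X9.21 Y25.17
G1 X0.94 Y17.69
G1 X1.65 Y6.56
G1 X10.78 Y0.17
G1 X21.48 Y3.33
G1 X25.67 Y13.66
; layer 4
G0 Z18.41
G0 X25.67 Y13.66
G1 X20.21 Y23.38
G1 X9.21 Y25.17
G1 X0.94 Y17.69
G1 X1.65 Y6.56
G1 X10.78 Y0.17
G1 X21.48 Y3.33
G1 X25.67 Y13.66
M2 ; end

The solid is a regular 7-sided prism (a cylinder approximated with 7 flat sides), circumscribed radius ≈ 12.8 mm, height ≈ 18.4 mm. Slicing at Δz = 4.60 mm — 4 equal slices spanning the solid's height, so layer i sits at z = i·h/4 — gives 4 non-empty perimeters. Each is a 7-segment closed polygon; G0 lifts to the layer z and rapids to the start vertex, then G1 traces the edges.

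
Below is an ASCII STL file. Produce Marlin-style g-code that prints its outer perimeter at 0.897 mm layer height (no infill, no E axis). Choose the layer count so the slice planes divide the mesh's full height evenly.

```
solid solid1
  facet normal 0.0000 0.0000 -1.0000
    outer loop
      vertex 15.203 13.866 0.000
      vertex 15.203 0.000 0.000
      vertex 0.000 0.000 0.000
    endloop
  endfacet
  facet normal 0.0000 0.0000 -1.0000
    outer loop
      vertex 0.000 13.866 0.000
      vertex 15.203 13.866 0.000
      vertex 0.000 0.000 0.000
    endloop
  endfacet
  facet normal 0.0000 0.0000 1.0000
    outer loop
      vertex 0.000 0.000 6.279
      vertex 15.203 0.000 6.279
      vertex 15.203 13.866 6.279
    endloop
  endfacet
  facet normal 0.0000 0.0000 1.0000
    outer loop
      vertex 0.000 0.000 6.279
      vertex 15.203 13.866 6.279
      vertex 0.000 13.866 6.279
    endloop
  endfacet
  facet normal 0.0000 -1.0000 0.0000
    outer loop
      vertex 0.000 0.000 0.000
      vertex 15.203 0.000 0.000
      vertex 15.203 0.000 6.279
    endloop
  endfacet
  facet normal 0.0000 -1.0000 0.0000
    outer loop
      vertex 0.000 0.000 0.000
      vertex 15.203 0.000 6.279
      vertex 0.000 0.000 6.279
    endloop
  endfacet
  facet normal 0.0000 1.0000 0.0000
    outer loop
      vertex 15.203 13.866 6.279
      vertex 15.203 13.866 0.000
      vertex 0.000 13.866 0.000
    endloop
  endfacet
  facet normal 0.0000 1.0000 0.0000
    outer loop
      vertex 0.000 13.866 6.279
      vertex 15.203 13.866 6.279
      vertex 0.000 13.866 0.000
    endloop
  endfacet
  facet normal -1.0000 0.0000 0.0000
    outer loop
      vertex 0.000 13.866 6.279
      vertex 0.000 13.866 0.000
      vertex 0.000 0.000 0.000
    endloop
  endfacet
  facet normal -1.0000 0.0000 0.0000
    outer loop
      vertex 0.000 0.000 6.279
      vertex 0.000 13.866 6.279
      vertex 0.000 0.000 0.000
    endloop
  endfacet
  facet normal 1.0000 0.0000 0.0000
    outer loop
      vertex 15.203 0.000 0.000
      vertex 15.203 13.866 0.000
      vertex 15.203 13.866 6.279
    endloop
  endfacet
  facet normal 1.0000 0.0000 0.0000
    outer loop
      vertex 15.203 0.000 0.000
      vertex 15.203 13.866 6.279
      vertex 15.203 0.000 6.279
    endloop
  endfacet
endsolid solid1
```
; perimeter-only toolpath
G21 ; units = mm
G90 ; absolute positioning
G28 ; home
; layer 1
G0 Z0.897
G0 X0.000 Y0.000
G1 X15.203 Y0.000
G1 X15.203 Y13.866
G1 X0.000 Y13.866
G1 X0.000 Y0.000
; layer 2
G0 Z1.794
G0 X0.000 Y0.000
G1 X15.203 Y0.000
G1 X15.203 Y13.866
G1 X0.000 Y13.866
G1 X0.000 Y0.000
; layer 3
G0 Z2.691
G0 X0.000 Y0.000
G1 X15.203 Y0.000
G1 X15.203 Y13.866
G1 X0.000 Y13.866
G1 X0.000 Y0.000
; layer 4
G0 Z3.588
G0 X0.000 Y0.000
G1 X15.203 Y0.000
G1 X15.203 Y13.866
G1 X0.000 Y13.866
G1 X0.000 Y0.000
; layer 5
G0 Z4.485
G0 X0.000 Y0.000
G1 X15.203 Y0.000
G1 X15.203 Y13.866
G1 X0.000 Y13.866
G1 X0.000 Y0.000
; layer 6
G0 Z5.382
G0 X0.000 Y0.000
G1 X15.203 Y0.000
G1 X15.203 Y13.866
G1 X0.000 Y13.866
G1 X0.000 Y0.000
; layer 7
G0 Z6.279
G0 X0.000 Y0.000
G1 X15.203 Y0.000
G1 X15.203 Y13.866
G1 X0.000 Y13.866
G1 X0.000 Y0.000
M2 ; end

The solid is a rectangular box, roughly 15.2 × 13.9 mm footprint and 6.28 mm tall. Slicing at Δz = 0.897 mm — 7 equal slices spanning the solid's height, so layer i sits at z = i·h/7 — gives 7 non-empty perimeters. Each is a 4-segment closed polygon; G0 lifts to the layer z and rapids to the start vertex, then G1 traces the edges.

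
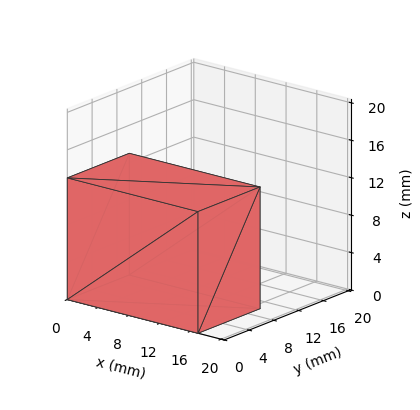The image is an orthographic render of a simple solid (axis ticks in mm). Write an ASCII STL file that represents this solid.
Reading the render: the shape is a rectangular box, roughly 17 × 10 mm footprint and 13 mm tall (dimensions read to the nearest mm from the axis ticks). For the STL, each face is triangulated and given an outward normal.

solid part
  facet normal 0.0000 0.0000 -1.0000
    outer loop
      vertex 17.0 10.0 0.0
      vertex 17.0 0.0 0.0
      vertex 0.0 0.0 0.0
    endloop
  endfacet
  facet normal 0.0000 0.0000 -1.0000
    outer loop
      vertex 0.0 10.0 0.0
      vertex 17.0 10.0 0.0
      vertex 0.0 0.0 0.0
    endloop
  endfacet
  facet normal 0.0000 0.0000 1.0000
    outer loop
      vertex 0.0 0.0 13.0
      vertex 17.0 0.0 13.0
      vertex 17.0 10.0 13.0
    endloop
  endfacet
  facet normal 0.0000 0.0000 1.0000
    outer loop
      vertex 0.0 0.0 13.0
      vertex 17.0 10.0 13.0
      vertex 0.0 10.0 13.0
    endloop
  endfacet
  facet normal 0.0000 -1.0000 0.0000
    outer loop
      vertex 0.0 0.0 0.0
      vertex 17.0 0.0 0.0
      vertex 17.0 0.0 13.0
    endloop
  endfacet
  facet normal 0.0000 -1.0000 0.0000
    outer loop
      vertex 0.0 0.0 0.0
      vertex 17.0 0.0 13.0
      vertex 0.0 0.0 13.0
    endloop
  endfacet
  facet normal 0.0000 1.0000 0.0000
    outer loop
      vertex 17.0 10.0 13.0
      vertex 17.0 10.0 0.0
      vertex 0.0 10.0 0.0
    endloop
  endfacet
  facet normal 0.0000 1.0000 0.0000
    outer loop
      vertex 0.0 10.0 13.0
      vertex 17.0 10.0 13.0
      vertex 0.0 10.0 0.0
    endloop
  endfacet
  facet normal -1.0000 0.0000 0.0000
    outer loop
      vertex 0.0 10.0 13.0
      vertex 0.0 10.0 0.0
      vertex 0.0 0.0 0.0
    endloop
  endfacet
  facet normal -1.0000 0.0000 0.0000
    outer loop
      vertex 0.0 0.0 13.0
      vertex 0.0 10.0 13.0
      vertex 0.0 0.0 0.0
    endloop
  endfacet
  facet normal 1.0000 0.0000 0.0000
    outer loop
      vertex 17.0 0.0 0.0
      vertex 17.0 10.0 0.0
      vertex 17.0 10.0 13.0
    endloop
  endfacet
  facet normal 1.0000 0.0000 0.0000
    outer loop
      vertex 17.0 0.0 0.0
      vertex 17.0 10.0 13.0
      vertex 17.0 0.0 13.0
    endloop
  endfacet
endsolid part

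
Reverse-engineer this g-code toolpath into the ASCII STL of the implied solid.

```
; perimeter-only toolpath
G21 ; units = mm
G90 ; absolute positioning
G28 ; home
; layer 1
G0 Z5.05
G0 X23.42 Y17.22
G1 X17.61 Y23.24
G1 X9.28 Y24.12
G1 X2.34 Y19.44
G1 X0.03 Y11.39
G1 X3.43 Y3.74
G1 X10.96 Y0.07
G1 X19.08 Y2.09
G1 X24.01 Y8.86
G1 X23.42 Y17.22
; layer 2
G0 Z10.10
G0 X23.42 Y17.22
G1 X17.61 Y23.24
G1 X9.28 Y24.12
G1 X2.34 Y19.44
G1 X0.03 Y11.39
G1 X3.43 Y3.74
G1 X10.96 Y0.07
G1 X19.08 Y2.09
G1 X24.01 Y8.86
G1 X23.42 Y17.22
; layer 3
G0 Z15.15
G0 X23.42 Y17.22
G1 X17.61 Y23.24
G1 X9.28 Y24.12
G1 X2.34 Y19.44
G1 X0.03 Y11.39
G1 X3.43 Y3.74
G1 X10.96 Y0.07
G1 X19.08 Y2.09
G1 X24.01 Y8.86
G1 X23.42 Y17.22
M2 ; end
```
solid part
  facet normal 0.0000 0.0000 -1.0000
    outer loop
      vertex 9.28 24.12 0.00
      vertex 17.61 23.24 0.00
      vertex 23.42 17.22 0.00
    endloop
  endfacet
  facet normal 0.0000 0.0000 -1.0000
    outer loop
      vertex 2.34 19.44 0.00
      vertex 9.28 24.12 0.00
      vertex 23.42 17.22 0.00
    endloop
  endfacet
  facet normal 0.0000 0.0000 -1.0000
    outer loop
      vertex 0.03 11.39 0.00
      vertex 2.34 19.44 0.00
      vertex 23.42 17.22 0.00
    endloop
  endfacet
  facet normal 0.0000 0.0000 -1.0000
    outer loop
      vertex 3.43 3.74 0.00
      vertex 0.03 11.39 0.00
      vertex 23.42 17.22 0.00
    endloop
  endfacet
  facet normal 0.0000 0.0000 -1.0000
    outer loop
      vertex 10.96 0.07 0.00
      vertex 3.43 3.74 0.00
      vertex 23.42 17.22 0.00
    endloop
  endfacet
  facet normal 0.0000 0.0000 -1.0000
    outer loop
      vertex 19.08 2.09 0.00
      vertex 10.96 0.07 0.00
      vertex 23.42 17.22 0.00
    endloop
  endfacet
  facet normal 0.0000 0.0000 -1.0000
    outer loop
      vertex 24.01 8.86 0.00
      vertex 19.08 2.09 0.00
      vertex 23.42 17.22 0.00
    endloop
  endfacet
  facet normal 0.0000 0.0000 1.0000
    outer loop
      vertex 23.42 17.22 15.15
      vertex 17.61 23.24 15.15
      vertex 9.28 24.12 15.15
    endloop
  endfacet
  facet normal 0.0000 0.0000 1.0000
    outer loop
      vertex 23.42 17.22 15.15
      vertex 9.28 24.12 15.15
      vertex 2.34 19.44 15.15
    endloop
  endfacet
  facet normal 0.0000 0.0000 1.0000
    outer loop
      vertex 23.42 17.22 15.15
      vertex 2.34 19.44 15.15
      vertex 0.03 11.39 15.15
    endloop
  endfacet
  facet normal 0.0000 0.0000 1.0000
    outer loop
      vertex 23.42 17.22 15.15
      vertex 0.03 11.39 15.15
      vertex 3.43 3.74 15.15
    endloop
  endfacet
  facet normal 0.0000 0.0000 1.0000
    outer loop
      vertex 23.42 17.22 15.15
      vertex 3.43 3.74 15.15
      vertex 10.96 0.07 15.15
    endloop
  endfacet
  facet normal 0.0000 0.0000 1.0000
    outer loop
      vertex 23.42 17.22 15.15
      vertex 10.96 0.07 15.15
      vertex 19.08 2.09 15.15
    endloop
  endfacet
  facet normal 0.0000 0.0000 1.0000
    outer loop
      vertex 23.42 17.22 15.15
      vertex 19.08 2.09 15.15
      vertex 24.01 8.86 15.15
    endloop
  endfacet
  facet normal 0.7195 0.6944 0.0000
    outer loop
      vertex 23.42 17.22 0.00
      vertex 17.61 23.24 0.00
      vertex 17.61 23.24 15.15
    endloop
  endfacet
  facet normal 0.7195 0.6944 0.0000
    outer loop
      vertex 23.42 17.22 0.00
      vertex 17.61 23.24 15.15
      vertex 23.42 17.22 15.15
    endloop
  endfacet
  facet normal 0.1051 0.9945 0.0000
    outer loop
      vertex 17.61 23.24 0.00
      vertex 9.28 24.12 0.00
      vertex 9.28 24.12 15.15
    endloop
  endfacet
  facet normal 0.1051 0.9945 0.0000
    outer loop
      vertex 17.61 23.24 0.00
      vertex 9.28 24.12 15.15
      vertex 17.61 23.24 15.15
    endloop
  endfacet
  facet normal -0.5591 0.8291 0.0000
    outer loop
      vertex 9.28 24.12 0.00
      vertex 2.34 19.44 0.00
      vertex 2.34 19.44 15.15
    endloop
  endfacet
  facet normal -0.5591 0.8291 0.0000
    outer loop
      vertex 9.28 24.12 0.00
      vertex 2.34 19.44 15.15
      vertex 9.28 24.12 15.15
    endloop
  endfacet
  facet normal -0.9612 0.2758 0.0000
    outer loop
      vertex 2.34 19.44 0.00
      vertex 0.03 11.39 0.00
      vertex 0.03 11.39 15.15
    endloop
  endfacet
  facet normal -0.9612 0.2758 0.0000
    outer loop
      vertex 2.34 19.44 0.00
      vertex 0.03 11.39 15.15
      vertex 2.34 19.44 15.15
    endloop
  endfacet
  facet normal -0.9138 -0.4061 0.0000
    outer loop
      vertex 0.03 11.39 0.00
      vertex 3.43 3.74 0.00
      vertex 3.43 3.74 15.15
    endloop
  endfacet
  facet normal -0.9138 -0.4061 0.0000
    outer loop
      vertex 0.03 11.39 0.00
      vertex 3.43 3.74 15.15
      vertex 0.03 11.39 15.15
    endloop
  endfacet
  facet normal -0.4381 -0.8989 0.0000
    outer loop
      vertex 3.43 3.74 0.00
      vertex 10.96 0.07 0.00
      vertex 10.96 0.07 15.15
    endloop
  endfacet
  facet normal -0.4381 -0.8989 0.0000
    outer loop
      vertex 3.43 3.74 0.00
      vertex 10.96 0.07 15.15
      vertex 3.43 3.74 15.15
    endloop
  endfacet
  facet normal 0.2414 -0.9704 0.0000
    outer loop
      vertex 10.96 0.07 0.00
      vertex 19.08 2.09 0.00
      vertex 19.08 2.09 15.15
    endloop
  endfacet
  facet normal 0.2414 -0.9704 0.0000
    outer loop
      vertex 10.96 0.07 0.00
      vertex 19.08 2.09 15.15
      vertex 10.96 0.07 15.15
    endloop
  endfacet
  facet normal 0.8084 -0.5887 0.0000
    outer loop
      vertex 19.08 2.09 0.00
      vertex 24.01 8.86 0.00
      vertex 24.01 8.86 15.15
    endloop
  endfacet
  facet normal 0.8084 -0.5887 0.0000
    outer loop
      vertex 19.08 2.09 0.00
      vertex 24.01 8.86 15.15
      vertex 19.08 2.09 15.15
    endloop
  endfacet
  facet normal 0.9975 0.0704 0.0000
    outer loop
      vertex 24.01 8.86 0.00
      vertex 23.42 17.22 0.00
      vertex 23.42 17.22 15.15
    endloop
  endfacet
  facet normal 0.9975 0.0704 0.0000
    outer loop
      vertex 24.01 8.86 0.00
      vertex 23.42 17.22 15.15
      vertex 24.01 8.86 15.15
    endloop
  endfacet
endsolid part

The G0 Z moves step by Δz≈5.05 mm. Every layer's G1 loop is the same polygon, so the solid is a straight extrusion of it from z=0 to z≈15.2. Closing with flat bottom and top caps and triangulating gives 32 facets — a regular 9-sided prism (a cylinder approximated with 9 flat sides), circumscribed radius ≈ 12.2 mm, height ≈ 15.2 mm.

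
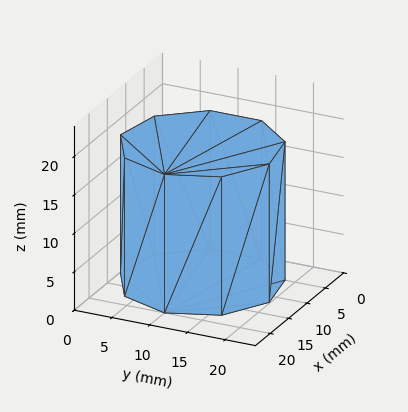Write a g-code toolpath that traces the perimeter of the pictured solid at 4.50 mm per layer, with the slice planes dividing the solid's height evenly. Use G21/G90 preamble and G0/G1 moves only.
Reading the render: the shape is a regular 9-sided prism (a cylinder approximated with 9 flat sides), circumscribed radius ≈ 10 mm, height ≈ 18 mm (dimensions read to the nearest mm from the axis ticks). For the g-code, the solid's height is divided into equal slices at the stated Δz and each level perimeter traced with G1 moves after a G0 lift.

; perimeter-only toolpath
G21 ; units = mm
G90 ; absolute positioning
G28 ; home
; layer 1
G0 Z4.50
G0 X20.00 Y10.00
G1 X17.66 Y16.43
G1 X11.74 Y19.85
G1 X5.00 Y18.66
G1 X0.60 Y13.42
G1 X0.60 Y6.58
G1 X5.00 Y1.34
G1 X11.74 Y0.15
G1 X17.66 Y3.57
G1 X20.00 Y10.00
; layer 2
G0 Z9.00
G0 X20.00 Y10.00
G1 X17.66 Y16.43
G1 X11.74 Y19.85
G1 X5.00 Y18.66
G1 X0.60 Y13.42
G1 X0.60 Y6.58
G1 X5.00 Y1.34
G1 X11.74 Y0.15
G1 X17.66 Y3.57
G1 X20.00 Y10.00
; layer 3
G0 Z13.50
G0 X20.00 Y10.00
G1 X17.66 Y16.43
G1 X11.74 Y19.85
G1 X5.00 Y18.66
G1 X0.60 Y13.42
G1 X0.60 Y6.58
G1 X5.00 Y1.34
G1 X11.74 Y0.15
G1 X17.66 Y3.57
G1 X20.00 Y10.00
; layer 4
G0 Z18.00
G0 X20.00 Y10.00
G1 X17.66 Y16.43
G1 X11.74 Y19.85
G1 X5.00 Y18.66
G1 X0.60 Y13.42
G1 X0.60 Y6.58
G1 X5.00 Y1.34
G1 X11.74 Y0.15
G1 X17.66 Y3.57
G1 X20.00 Y10.00
M2 ; end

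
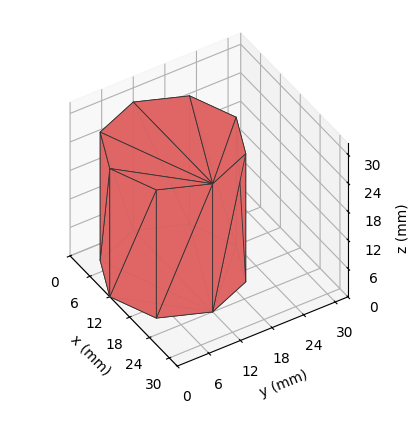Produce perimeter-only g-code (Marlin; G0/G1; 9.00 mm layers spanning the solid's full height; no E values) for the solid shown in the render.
Reading the render: the shape is a regular 8-sided prism (a cylinder approximated with 8 flat sides), circumscribed radius ≈ 12 mm, height ≈ 27 mm (dimensions read to the nearest mm from the axis ticks). For the g-code, the solid's height is divided into equal slices at the stated Δz and each level perimeter traced with G1 moves after a G0 lift.

; perimeter-only toolpath
G21 ; units = mm
G90 ; absolute positioning
G28 ; home
; layer 1
G0 Z9.00
G0 X24.00 Y12.00
G1 X20.49 Y20.49
G1 X12.00 Y24.00
G1 X3.51 Y20.49
G1 X0.00 Y12.00
G1 X3.51 Y3.51
G1 X12.00 Y0.00
G1 X20.49 Y3.51
G1 X24.00 Y12.00
; layer 2
G0 Z18.00
G0 X24.00 Y12.00
G1 X20.49 Y20.49
G1 X12.00 Y24.00
G1 X3.51 Y20.49
G1 X0.00 Y12.00
G1 X3.51 Y3.51
G1 X12.00 Y0.00
G1 X20.49 Y3.51
G1 X24.00 Y12.00
; layer 3
G0 Z27.00
G0 X24.00 Y12.00
G1 X20.49 Y20.49
G1 X12.00 Y24.00
G1 X3.51 Y20.49
G1 X0.00 Y12.00
G1 X3.51 Y3.51
G1 X12.00 Y0.00
G1 X20.49 Y3.51
G1 X24.00 Y12.00
M2 ; end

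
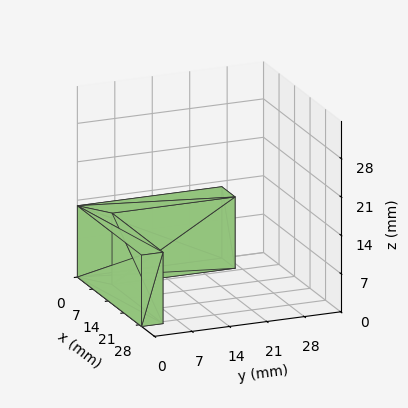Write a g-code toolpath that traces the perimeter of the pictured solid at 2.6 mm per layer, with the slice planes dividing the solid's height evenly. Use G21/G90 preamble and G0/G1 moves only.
Reading the render: the shape is an L-shaped prism: outer 29 × 27 mm, arm thicknesses ≈ 4 mm (horizontal) and 6 mm (vertical), extruded 13 mm in z (dimensions read to the nearest mm from the axis ticks). For the g-code, the solid's height is divided into equal slices at the stated Δz and each level perimeter traced with G1 moves after a G0 lift.

; perimeter-only toolpath
G21 ; units = mm
G90 ; absolute positioning
G28 ; home
; layer 1
G0 Z2.6
G0 X0.0 Y0.0
G1 X29.0 Y0.0
G1 X29.0 Y4.0
G1 X6.0 Y4.0
G1 X6.0 Y27.0
G1 X0.0 Y27.0
G1 X0.0 Y0.0
; layer 2
G0 Z5.2
G0 X0.0 Y0.0
G1 X29.0 Y0.0
G1 X29.0 Y4.0
G1 X6.0 Y4.0
G1 X6.0 Y27.0
G1 X0.0 Y27.0
G1 X0.0 Y0.0
; layer 3
G0 Z7.8
G0 X0.0 Y0.0
G1 X29.0 Y0.0
G1 X29.0 Y4.0
G1 X6.0 Y4.0
G1 X6.0 Y27.0
G1 X0.0 Y27.0
G1 X0.0 Y0.0
; layer 4
G0 Z10.4
G0 X0.0 Y0.0
G1 X29.0 Y0.0
G1 X29.0 Y4.0
G1 X6.0 Y4.0
G1 X6.0 Y27.0
G1 X0.0 Y27.0
G1 X0.0 Y0.0
; layer 5
G0 Z13.0
G0 X0.0 Y0.0
G1 X29.0 Y0.0
G1 X29.0 Y4.0
G1 X6.0 Y4.0
G1 X6.0 Y27.0
G1 X0.0 Y27.0
G1 X0.0 Y0.0
M2 ; end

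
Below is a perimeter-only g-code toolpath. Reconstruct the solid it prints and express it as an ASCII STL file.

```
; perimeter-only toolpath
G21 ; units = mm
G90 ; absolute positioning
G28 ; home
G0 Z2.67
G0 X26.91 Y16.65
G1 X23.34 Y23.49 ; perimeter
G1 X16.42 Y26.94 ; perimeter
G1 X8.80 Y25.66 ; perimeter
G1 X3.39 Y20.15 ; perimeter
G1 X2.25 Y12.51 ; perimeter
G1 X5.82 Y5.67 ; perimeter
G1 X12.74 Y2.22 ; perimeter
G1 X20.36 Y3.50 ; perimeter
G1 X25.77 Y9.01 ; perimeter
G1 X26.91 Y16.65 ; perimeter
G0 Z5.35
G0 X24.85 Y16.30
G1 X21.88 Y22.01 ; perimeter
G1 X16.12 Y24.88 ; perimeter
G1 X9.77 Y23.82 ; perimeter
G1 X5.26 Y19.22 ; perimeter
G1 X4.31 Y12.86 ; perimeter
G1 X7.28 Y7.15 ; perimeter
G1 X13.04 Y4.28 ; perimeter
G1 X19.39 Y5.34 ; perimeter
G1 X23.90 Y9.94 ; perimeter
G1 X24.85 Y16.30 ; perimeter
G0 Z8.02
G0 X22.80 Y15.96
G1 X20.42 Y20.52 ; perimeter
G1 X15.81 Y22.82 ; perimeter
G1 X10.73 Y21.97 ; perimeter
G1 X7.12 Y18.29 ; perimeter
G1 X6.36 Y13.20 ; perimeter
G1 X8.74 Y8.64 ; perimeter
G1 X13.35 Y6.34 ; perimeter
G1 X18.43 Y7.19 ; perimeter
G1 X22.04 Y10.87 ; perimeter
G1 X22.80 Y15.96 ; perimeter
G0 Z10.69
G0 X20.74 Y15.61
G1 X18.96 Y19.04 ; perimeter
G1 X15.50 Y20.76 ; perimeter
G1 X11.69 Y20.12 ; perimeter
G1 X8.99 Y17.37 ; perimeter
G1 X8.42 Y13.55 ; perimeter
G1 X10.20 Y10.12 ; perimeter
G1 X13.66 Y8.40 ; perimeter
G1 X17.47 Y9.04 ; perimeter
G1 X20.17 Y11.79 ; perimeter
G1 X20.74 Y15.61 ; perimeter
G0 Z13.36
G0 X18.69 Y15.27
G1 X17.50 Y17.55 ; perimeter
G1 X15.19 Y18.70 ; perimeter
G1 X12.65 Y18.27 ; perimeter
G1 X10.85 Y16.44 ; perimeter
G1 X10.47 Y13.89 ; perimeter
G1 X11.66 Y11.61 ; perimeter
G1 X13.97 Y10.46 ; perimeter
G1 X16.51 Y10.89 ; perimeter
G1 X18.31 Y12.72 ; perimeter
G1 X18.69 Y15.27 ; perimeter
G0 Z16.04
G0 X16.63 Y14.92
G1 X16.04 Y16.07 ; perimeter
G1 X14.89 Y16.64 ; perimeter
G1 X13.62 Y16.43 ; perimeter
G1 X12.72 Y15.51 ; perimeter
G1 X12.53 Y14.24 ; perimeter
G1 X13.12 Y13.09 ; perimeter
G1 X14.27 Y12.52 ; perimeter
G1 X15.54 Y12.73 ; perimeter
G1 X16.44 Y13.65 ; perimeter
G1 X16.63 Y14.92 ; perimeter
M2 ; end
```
solid part
  facet normal 0.0000 0.0000 -1.0000
    outer loop
      vertex 16.73 29.00 0.00
      vertex 24.80 24.98 0.00
      vertex 28.96 16.99 0.00
    endloop
  endfacet
  facet normal 0.0000 0.0000 -1.0000
    outer loop
      vertex 7.84 27.51 0.00
      vertex 16.73 29.00 0.00
      vertex 28.96 16.99 0.00
    endloop
  endfacet
  facet normal 0.0000 0.0000 -1.0000
    outer loop
      vertex 1.53 21.08 0.00
      vertex 7.84 27.51 0.00
      vertex 28.96 16.99 0.00
    endloop
  endfacet
  facet normal 0.0000 0.0000 -1.0000
    outer loop
      vertex 0.20 12.17 0.00
      vertex 1.53 21.08 0.00
      vertex 28.96 16.99 0.00
    endloop
  endfacet
  facet normal 0.0000 0.0000 -1.0000
    outer loop
      vertex 4.36 4.18 0.00
      vertex 0.20 12.17 0.00
      vertex 28.96 16.99 0.00
    endloop
  endfacet
  facet normal 0.0000 0.0000 -1.0000
    outer loop
      vertex 12.43 0.16 0.00
      vertex 4.36 4.18 0.00
      vertex 28.96 16.99 0.00
    endloop
  endfacet
  facet normal 0.0000 0.0000 -1.0000
    outer loop
      vertex 21.32 1.65 0.00
      vertex 12.43 0.16 0.00
      vertex 28.96 16.99 0.00
    endloop
  endfacet
  facet normal 0.0000 0.0000 -1.0000
    outer loop
      vertex 27.63 8.08 0.00
      vertex 21.32 1.65 0.00
      vertex 28.96 16.99 0.00
    endloop
  endfacet
  facet normal 0.7126 0.3710 0.5955
    outer loop
      vertex 28.96 16.99 0.00
      vertex 24.80 24.98 0.00
      vertex 14.58 14.58 18.71
    endloop
  endfacet
  facet normal 0.3582 0.7191 0.5954
    outer loop
      vertex 24.80 24.98 0.00
      vertex 16.73 29.00 0.00
      vertex 14.58 14.58 18.71
    endloop
  endfacet
  facet normal -0.1328 0.7924 0.5954
    outer loop
      vertex 16.73 29.00 0.00
      vertex 7.84 27.51 0.00
      vertex 14.58 14.58 18.71
    endloop
  endfacet
  facet normal -0.5734 0.5627 0.5954
    outer loop
      vertex 7.84 27.51 0.00
      vertex 1.53 21.08 0.00
      vertex 14.58 14.58 18.71
    endloop
  endfacet
  facet normal -0.7946 0.1186 0.5954
    outer loop
      vertex 1.53 21.08 0.00
      vertex 0.20 12.17 0.00
      vertex 14.58 14.58 18.71
    endloop
  endfacet
  facet normal -0.7126 -0.3710 0.5955
    outer loop
      vertex 0.20 12.17 0.00
      vertex 4.36 4.18 0.00
      vertex 14.58 14.58 18.71
    endloop
  endfacet
  facet normal -0.3582 -0.7191 0.5954
    outer loop
      vertex 4.36 4.18 0.00
      vertex 12.43 0.16 0.00
      vertex 14.58 14.58 18.71
    endloop
  endfacet
  facet normal 0.1328 -0.7924 0.5954
    outer loop
      vertex 12.43 0.16 0.00
      vertex 21.32 1.65 0.00
      vertex 14.58 14.58 18.71
    endloop
  endfacet
  facet normal 0.5734 -0.5627 0.5954
    outer loop
      vertex 21.32 1.65 0.00
      vertex 27.63 8.08 0.00
      vertex 14.58 14.58 18.71
    endloop
  endfacet
  facet normal 0.7946 -0.1186 0.5954
    outer loop
      vertex 27.63 8.08 0.00
      vertex 28.96 16.99 0.00
      vertex 14.58 14.58 18.71
    endloop
  endfacet
endsolid part

The G0 Z moves step by Δz≈2.67 mm. The G1 loops shrink linearly with z, so the solid tapers from its base footprint up to z≈18.7. Closing with a flat bottom cap and the tapered top and triangulating gives 18 facets — a regular 10-sided pyramid, base circumscribed radius ≈ 14.6 mm, apex at z ≈ 18.7 mm.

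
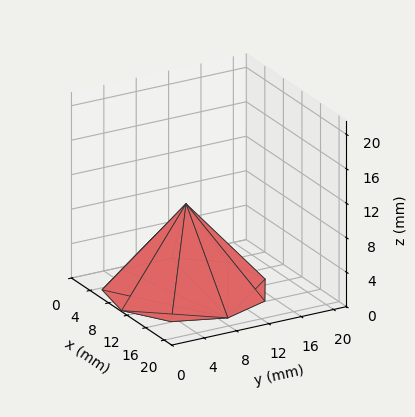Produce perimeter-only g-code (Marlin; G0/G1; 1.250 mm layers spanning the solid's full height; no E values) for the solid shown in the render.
Reading the render: the shape is a regular 9-sided pyramid, base circumscribed radius ≈ 9 mm, apex at z ≈ 10 mm (dimensions read to the nearest mm from the axis ticks). For the g-code, the solid's height is divided into equal slices at the stated Δz and each level perimeter traced with G1 moves after a G0 lift.

; perimeter-only toolpath
G21 ; units = mm
G90 ; absolute positioning
G28 ; home
; layer 1
G0 Z1.250
G0 X16.875 Y9.000
G1 X15.032 Y14.062
G1 X10.368 Y16.755
G1 X5.062 Y15.820
G1 X1.600 Y11.693
G1 X1.600 Y6.307
G1 X5.062 Y2.180
G1 X10.368 Y1.245
G1 X15.032 Y3.938
G1 X16.875 Y9.000
; layer 2
G0 Z2.500
G0 X15.750 Y9.000
G1 X14.171 Y13.339
G1 X10.172 Y15.647
G1 X5.625 Y14.846
G1 X2.657 Y11.308
G1 X2.657 Y6.691
G1 X5.625 Y3.155
G1 X10.172 Y2.353
G1 X14.171 Y4.661
G1 X15.750 Y9.000
; layer 3
G0 Z3.750
G0 X14.625 Y9.000
G1 X13.309 Y12.616
G1 X9.977 Y14.539
G1 X6.188 Y13.871
G1 X3.714 Y10.924
G1 X3.714 Y7.076
G1 X6.188 Y4.129
G1 X9.977 Y3.461
G1 X13.309 Y5.384
G1 X14.625 Y9.000
; layer 4
G0 Z5.000
G0 X13.500 Y9.000
G1 X12.447 Y11.893
G1 X9.782 Y13.431
G1 X6.750 Y12.897
G1 X4.771 Y10.539
G1 X4.771 Y7.461
G1 X6.750 Y5.103
G1 X9.782 Y4.569
G1 X12.447 Y6.107
G1 X13.500 Y9.000
; layer 5
G0 Z6.250
G0 X12.375 Y9.000
G1 X11.585 Y11.169
G1 X9.586 Y12.324
G1 X7.312 Y11.923
G1 X5.829 Y10.154
G1 X5.829 Y7.846
G1 X7.312 Y6.077
G1 X9.586 Y5.676
G1 X11.585 Y6.831
G1 X12.375 Y9.000
; layer 6
G0 Z7.500
G0 X11.250 Y9.000
G1 X10.723 Y10.446
G1 X9.391 Y11.216
G1 X7.875 Y10.948
G1 X6.886 Y9.770
G1 X6.886 Y8.230
G1 X7.875 Y7.051
G1 X9.391 Y6.784
G1 X10.723 Y7.554
G1 X11.250 Y9.000
; layer 7
G0 Z8.750
G0 X10.125 Y9.000
G1 X9.862 Y9.723
G1 X9.195 Y10.108
G1 X8.438 Y9.974
G1 X7.943 Y9.385
G1 X7.943 Y8.615
G1 X8.438 Y8.026
G1 X9.195 Y7.892
G1 X9.862 Y8.277
G1 X10.125 Y9.000
M2 ; end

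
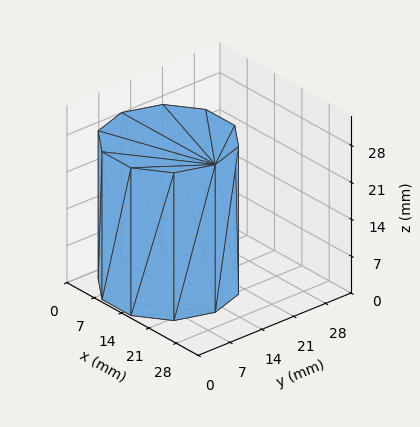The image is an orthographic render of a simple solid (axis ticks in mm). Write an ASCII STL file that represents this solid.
Reading the render: the shape is a regular 10-sided prism (a cylinder approximated with 10 flat sides), circumscribed radius ≈ 12 mm, height ≈ 28 mm (dimensions read to the nearest mm from the axis ticks). For the STL, each face is triangulated and given an outward normal.

solid part
  facet normal 0.0000 0.0000 -1.0000
    outer loop
      vertex 15.7 23.4 0.0
      vertex 21.7 19.1 0.0
      vertex 24.0 12.0 0.0
    endloop
  endfacet
  facet normal 0.0000 0.0000 -1.0000
    outer loop
      vertex 8.3 23.4 0.0
      vertex 15.7 23.4 0.0
      vertex 24.0 12.0 0.0
    endloop
  endfacet
  facet normal 0.0000 0.0000 -1.0000
    outer loop
      vertex 2.3 19.1 0.0
      vertex 8.3 23.4 0.0
      vertex 24.0 12.0 0.0
    endloop
  endfacet
  facet normal 0.0000 0.0000 -1.0000
    outer loop
      vertex 0.0 12.0 0.0
      vertex 2.3 19.1 0.0
      vertex 24.0 12.0 0.0
    endloop
  endfacet
  facet normal 0.0000 0.0000 -1.0000
    outer loop
      vertex 2.3 4.9 0.0
      vertex 0.0 12.0 0.0
      vertex 24.0 12.0 0.0
    endloop
  endfacet
  facet normal 0.0000 0.0000 -1.0000
    outer loop
      vertex 8.3 0.6 0.0
      vertex 2.3 4.9 0.0
      vertex 24.0 12.0 0.0
    endloop
  endfacet
  facet normal 0.0000 0.0000 -1.0000
    outer loop
      vertex 15.7 0.6 0.0
      vertex 8.3 0.6 0.0
      vertex 24.0 12.0 0.0
    endloop
  endfacet
  facet normal 0.0000 0.0000 -1.0000
    outer loop
      vertex 21.7 4.9 0.0
      vertex 15.7 0.6 0.0
      vertex 24.0 12.0 0.0
    endloop
  endfacet
  facet normal 0.0000 0.0000 1.0000
    outer loop
      vertex 24.0 12.0 28.0
      vertex 21.7 19.1 28.0
      vertex 15.7 23.4 28.0
    endloop
  endfacet
  facet normal 0.0000 0.0000 1.0000
    outer loop
      vertex 24.0 12.0 28.0
      vertex 15.7 23.4 28.0
      vertex 8.3 23.4 28.0
    endloop
  endfacet
  facet normal 0.0000 0.0000 1.0000
    outer loop
      vertex 24.0 12.0 28.0
      vertex 8.3 23.4 28.0
      vertex 2.3 19.1 28.0
    endloop
  endfacet
  facet normal 0.0000 0.0000 1.0000
    outer loop
      vertex 24.0 12.0 28.0
      vertex 2.3 19.1 28.0
      vertex 0.0 12.0 28.0
    endloop
  endfacet
  facet normal 0.0000 0.0000 1.0000
    outer loop
      vertex 24.0 12.0 28.0
      vertex 0.0 12.0 28.0
      vertex 2.3 4.9 28.0
    endloop
  endfacet
  facet normal 0.0000 0.0000 1.0000
    outer loop
      vertex 24.0 12.0 28.0
      vertex 2.3 4.9 28.0
      vertex 8.3 0.6 28.0
    endloop
  endfacet
  facet normal 0.0000 0.0000 1.0000
    outer loop
      vertex 24.0 12.0 28.0
      vertex 8.3 0.6 28.0
      vertex 15.7 0.6 28.0
    endloop
  endfacet
  facet normal 0.0000 0.0000 1.0000
    outer loop
      vertex 24.0 12.0 28.0
      vertex 15.7 0.6 28.0
      vertex 21.7 4.9 28.0
    endloop
  endfacet
  facet normal 0.9513 0.3082 0.0000
    outer loop
      vertex 24.0 12.0 0.0
      vertex 21.7 19.1 0.0
      vertex 21.7 19.1 28.0
    endloop
  endfacet
  facet normal 0.9513 0.3082 0.0000
    outer loop
      vertex 24.0 12.0 0.0
      vertex 21.7 19.1 28.0
      vertex 24.0 12.0 28.0
    endloop
  endfacet
  facet normal 0.5825 0.8128 0.0000
    outer loop
      vertex 21.7 19.1 0.0
      vertex 15.7 23.4 0.0
      vertex 15.7 23.4 28.0
    endloop
  endfacet
  facet normal 0.5825 0.8128 0.0000
    outer loop
      vertex 21.7 19.1 0.0
      vertex 15.7 23.4 28.0
      vertex 21.7 19.1 28.0
    endloop
  endfacet
  facet normal 0.0000 1.0000 0.0000
    outer loop
      vertex 15.7 23.4 0.0
      vertex 8.3 23.4 0.0
      vertex 8.3 23.4 28.0
    endloop
  endfacet
  facet normal 0.0000 1.0000 0.0000
    outer loop
      vertex 15.7 23.4 0.0
      vertex 8.3 23.4 28.0
      vertex 15.7 23.4 28.0
    endloop
  endfacet
  facet normal -0.5825 0.8128 0.0000
    outer loop
      vertex 8.3 23.4 0.0
      vertex 2.3 19.1 0.0
      vertex 2.3 19.1 28.0
    endloop
  endfacet
  facet normal -0.5825 0.8128 0.0000
    outer loop
      vertex 8.3 23.4 0.0
      vertex 2.3 19.1 28.0
      vertex 8.3 23.4 28.0
    endloop
  endfacet
  facet normal -0.9513 0.3082 0.0000
    outer loop
      vertex 2.3 19.1 0.0
      vertex 0.0 12.0 0.0
      vertex 0.0 12.0 28.0
    endloop
  endfacet
  facet normal -0.9513 0.3082 0.0000
    outer loop
      vertex 2.3 19.1 0.0
      vertex 0.0 12.0 28.0
      vertex 2.3 19.1 28.0
    endloop
  endfacet
  facet normal -0.9513 -0.3082 0.0000
    outer loop
      vertex 0.0 12.0 0.0
      vertex 2.3 4.9 0.0
      vertex 2.3 4.9 28.0
    endloop
  endfacet
  facet normal -0.9513 -0.3082 0.0000
    outer loop
      vertex 0.0 12.0 0.0
      vertex 2.3 4.9 28.0
      vertex 0.0 12.0 28.0
    endloop
  endfacet
  facet normal -0.5825 -0.8128 0.0000
    outer loop
      vertex 2.3 4.9 0.0
      vertex 8.3 0.6 0.0
      vertex 8.3 0.6 28.0
    endloop
  endfacet
  facet normal -0.5825 -0.8128 0.0000
    outer loop
      vertex 2.3 4.9 0.0
      vertex 8.3 0.6 28.0
      vertex 2.3 4.9 28.0
    endloop
  endfacet
  facet normal 0.0000 -1.0000 0.0000
    outer loop
      vertex 8.3 0.6 0.0
      vertex 15.7 0.6 0.0
      vertex 15.7 0.6 28.0
    endloop
  endfacet
  facet normal 0.0000 -1.0000 0.0000
    outer loop
      vertex 8.3 0.6 0.0
      vertex 15.7 0.6 28.0
      vertex 8.3 0.6 28.0
    endloop
  endfacet
  facet normal 0.5825 -0.8128 0.0000
    outer loop
      vertex 15.7 0.6 0.0
      vertex 21.7 4.9 0.0
      vertex 21.7 4.9 28.0
    endloop
  endfacet
  facet normal 0.5825 -0.8128 0.0000
    outer loop
      vertex 15.7 0.6 0.0
      vertex 21.7 4.9 28.0
      vertex 15.7 0.6 28.0
    endloop
  endfacet
  facet normal 0.9513 -0.3082 0.0000
    outer loop
      vertex 21.7 4.9 0.0
      vertex 24.0 12.0 0.0
      vertex 24.0 12.0 28.0
    endloop
  endfacet
  facet normal 0.9513 -0.3082 0.0000
    outer loop
      vertex 21.7 4.9 0.0
      vertex 24.0 12.0 28.0
      vertex 21.7 4.9 28.0
    endloop
  endfacet
endsolid part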